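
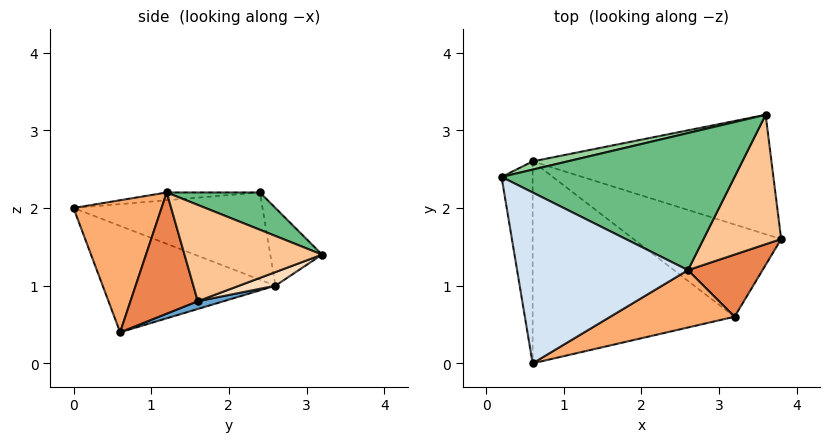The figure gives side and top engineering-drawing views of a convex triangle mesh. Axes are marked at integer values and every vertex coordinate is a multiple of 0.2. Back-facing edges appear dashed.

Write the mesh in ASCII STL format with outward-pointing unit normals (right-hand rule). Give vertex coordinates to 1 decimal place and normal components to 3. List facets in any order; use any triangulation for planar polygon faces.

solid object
 facet normal 0.049 0.345 -0.937
  outer loop
   vertex 0.6 2.6 1.0
   vertex 3.8 1.6 0.8
   vertex 3.2 0.6 0.4
  endloop
 endfacet
 facet normal -0.934 -0.128 -0.333
  outer loop
   vertex 0.6 2.6 1.0
   vertex 0.6 0.0 2.0
   vertex 0.2 2.4 2.2
  endloop
 endfacet
 facet normal -0.441 -0.322 -0.838
  outer loop
   vertex 0.6 2.6 1.0
   vertex 3.2 0.6 0.4
   vertex 0.6 0.0 2.0
  endloop
 endfacet
 facet normal -0.045 -0.090 0.995
  outer loop
   vertex 2.6 1.2 2.2
   vertex 0.2 2.4 2.2
   vertex 0.6 0.0 2.0
  endloop
 endfacet
 facet normal 0.691 -0.585 0.425
  outer loop
   vertex 2.6 1.2 2.2
   vertex 3.2 0.6 0.4
   vertex 3.8 1.6 0.8
  endloop
 endfacet
 facet normal 0.438 -0.799 0.412
  outer loop
   vertex 2.6 1.2 2.2
   vertex 0.6 0.0 2.0
   vertex 3.2 0.6 0.4
  endloop
 endfacet
 facet normal 0.771 -0.137 0.622
  outer loop
   vertex 3.6 3.2 1.4
   vertex 2.6 1.2 2.2
   vertex 3.8 1.6 0.8
  endloop
 endfacet
 facet normal 0.053 0.356 -0.933
  outer loop
   vertex 3.6 3.2 1.4
   vertex 3.8 1.6 0.8
   vertex 0.6 2.6 1.0
  endloop
 endfacet
 facet normal 0.151 0.301 0.942
  outer loop
   vertex 3.6 3.2 1.4
   vertex 0.2 2.4 2.2
   vertex 2.6 1.2 2.2
  endloop
 endfacet
 facet normal -0.207 0.974 0.093
  outer loop
   vertex 3.6 3.2 1.4
   vertex 0.6 2.6 1.0
   vertex 0.2 2.4 2.2
  endloop
 endfacet
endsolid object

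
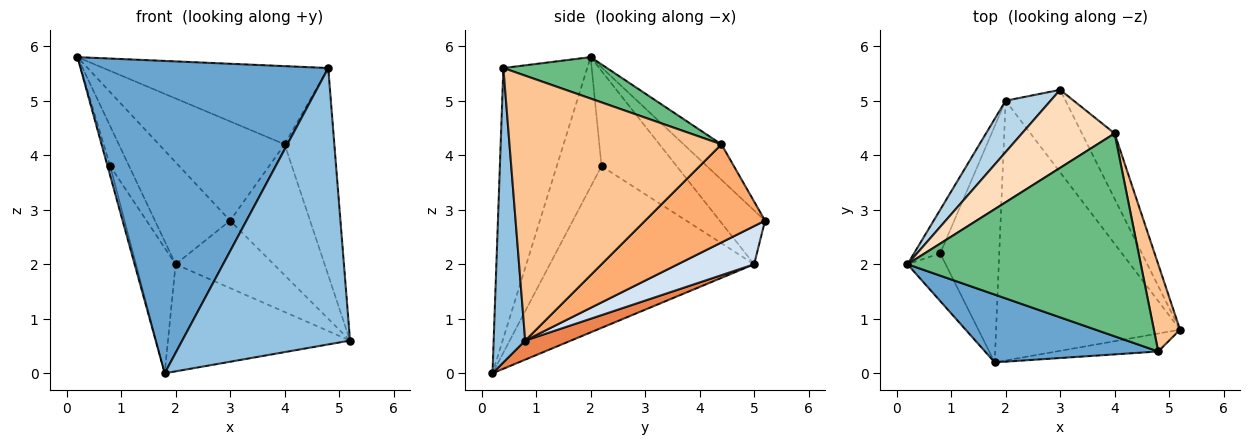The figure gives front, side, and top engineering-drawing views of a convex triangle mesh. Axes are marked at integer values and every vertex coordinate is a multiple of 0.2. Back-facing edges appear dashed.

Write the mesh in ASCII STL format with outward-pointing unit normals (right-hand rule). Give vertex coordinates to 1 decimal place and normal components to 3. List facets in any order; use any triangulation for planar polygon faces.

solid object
 facet normal -0.314 -0.928 0.201
  outer loop
   vertex 4.8 0.4 5.6
   vertex 0.2 2.0 5.8
   vertex 1.8 0.2 0.0
  endloop
 endfacet
 facet normal 0.184 -0.981 -0.064
  outer loop
   vertex 4.8 0.4 5.6
   vertex 1.8 0.2 0.0
   vertex 5.2 0.8 0.6
  endloop
 endfacet
 facet normal -0.474 0.786 0.396
  outer loop
   vertex 2.0 5.0 2.0
   vertex 0.2 2.0 5.8
   vertex 3.0 5.2 2.8
  endloop
 endfacet
 facet normal 0.442 0.568 -0.694
  outer loop
   vertex 2.0 5.0 2.0
   vertex 3.0 5.2 2.8
   vertex 5.2 0.8 0.6
  endloop
 endfacet
 facet normal 0.095 0.379 -0.920
  outer loop
   vertex 2.0 5.0 2.0
   vertex 5.2 0.8 0.6
   vertex 1.8 0.2 0.0
  endloop
 endfacet
 facet normal 0.802 0.535 -0.267
  outer loop
   vertex 4.0 4.4 4.2
   vertex 5.2 0.8 0.6
   vertex 3.0 5.2 2.8
  endloop
 endfacet
 facet normal 0.969 0.227 0.096
  outer loop
   vertex 4.0 4.4 4.2
   vertex 4.8 0.4 5.6
   vertex 5.2 0.8 0.6
  endloop
 endfacet
 facet normal -0.230 0.765 0.601
  outer loop
   vertex 4.0 4.4 4.2
   vertex 3.0 5.2 2.8
   vertex 0.2 2.0 5.8
  endloop
 endfacet
 facet normal 0.163 0.355 0.921
  outer loop
   vertex 4.0 4.4 4.2
   vertex 0.2 2.0 5.8
   vertex 4.8 0.4 5.6
  endloop
 endfacet
 facet normal -0.958 0.056 -0.282
  outer loop
   vertex 0.8 2.2 3.8
   vertex 1.8 0.2 0.0
   vertex 0.2 2.0 5.8
  endloop
 endfacet
 facet normal -0.937 0.236 -0.257
  outer loop
   vertex 0.8 2.2 3.8
   vertex 0.2 2.0 5.8
   vertex 2.0 5.0 2.0
  endloop
 endfacet
 facet normal -0.924 0.179 -0.337
  outer loop
   vertex 0.8 2.2 3.8
   vertex 2.0 5.0 2.0
   vertex 1.8 0.2 0.0
  endloop
 endfacet
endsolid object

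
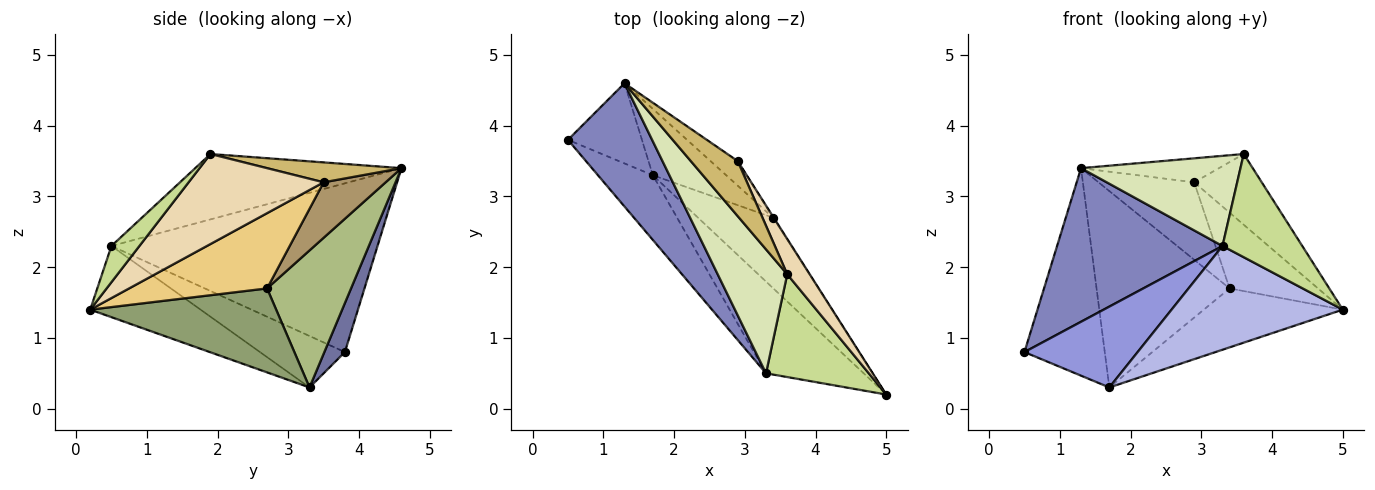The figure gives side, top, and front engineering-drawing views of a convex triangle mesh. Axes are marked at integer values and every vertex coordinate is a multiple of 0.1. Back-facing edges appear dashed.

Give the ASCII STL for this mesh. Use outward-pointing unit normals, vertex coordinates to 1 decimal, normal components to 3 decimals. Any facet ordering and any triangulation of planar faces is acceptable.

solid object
 facet normal 0.232 0.907 -0.351
  outer loop
   vertex 1.7 3.3 0.3
   vertex 0.5 3.8 0.8
   vertex 1.3 4.6 3.4
  endloop
 endfacet
 facet normal -0.782 -0.486 0.390
  outer loop
   vertex 3.3 0.5 2.3
   vertex 1.3 4.6 3.4
   vertex 0.5 3.8 0.8
  endloop
 endfacet
 facet normal -0.505 -0.674 -0.539
  outer loop
   vertex 3.3 0.5 2.3
   vertex 0.5 3.8 0.8
   vertex 1.7 3.3 0.3
  endloop
 endfacet
 facet normal -0.435 -0.675 -0.597
  outer loop
   vertex 3.3 0.5 2.3
   vertex 1.7 3.3 0.3
   vertex 5.0 0.2 1.4
  endloop
 endfacet
 facet normal 0.651 0.487 -0.582
  outer loop
   vertex 3.4 2.7 1.7
   vertex 5.0 0.2 1.4
   vertex 1.7 3.3 0.3
  endloop
 endfacet
 facet normal 0.513 0.813 -0.275
  outer loop
   vertex 3.4 2.7 1.7
   vertex 1.7 3.3 0.3
   vertex 1.3 4.6 3.4
  endloop
 endfacet
 facet normal 0.241 -0.688 0.685
  outer loop
   vertex 3.6 1.9 3.6
   vertex 3.3 0.5 2.3
   vertex 5.0 0.2 1.4
  endloop
 endfacet
 facet normal -0.605 -0.468 0.644
  outer loop
   vertex 3.6 1.9 3.6
   vertex 1.3 4.6 3.4
   vertex 3.3 0.5 2.3
  endloop
 endfacet
 facet normal 0.525 0.811 -0.257
  outer loop
   vertex 2.9 3.5 3.2
   vertex 3.4 2.7 1.7
   vertex 1.3 4.6 3.4
  endloop
 endfacet
 facet normal 0.363 0.372 0.854
  outer loop
   vertex 2.9 3.5 3.2
   vertex 1.3 4.6 3.4
   vertex 3.6 1.9 3.6
  endloop
 endfacet
 facet normal 0.842 0.540 -0.007
  outer loop
   vertex 2.9 3.5 3.2
   vertex 5.0 0.2 1.4
   vertex 3.4 2.7 1.7
  endloop
 endfacet
 facet normal 0.873 0.436 0.218
  outer loop
   vertex 2.9 3.5 3.2
   vertex 3.6 1.9 3.6
   vertex 5.0 0.2 1.4
  endloop
 endfacet
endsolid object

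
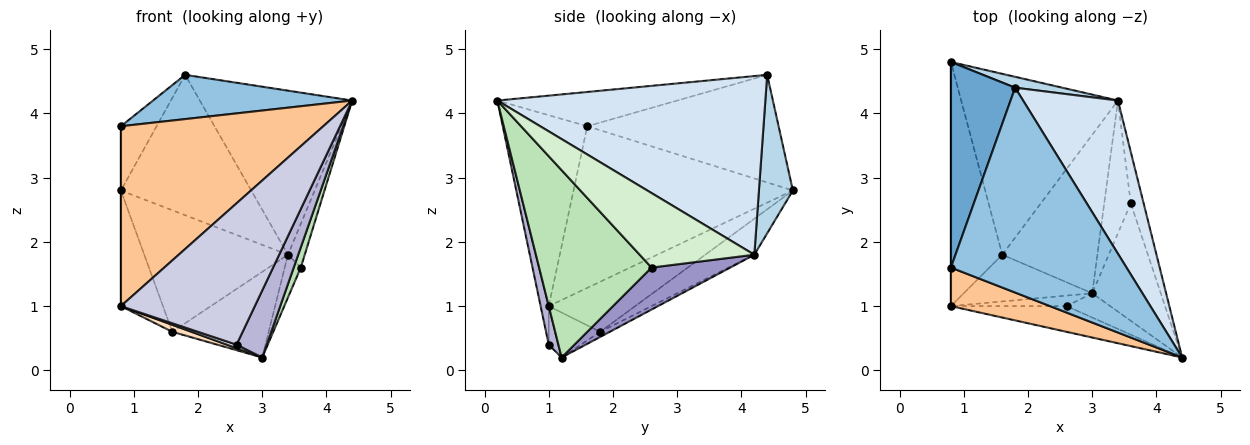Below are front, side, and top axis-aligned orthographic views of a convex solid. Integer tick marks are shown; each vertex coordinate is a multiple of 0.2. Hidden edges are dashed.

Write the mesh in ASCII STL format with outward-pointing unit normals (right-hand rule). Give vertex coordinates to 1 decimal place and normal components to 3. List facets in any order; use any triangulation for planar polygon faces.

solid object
 facet normal -0.848 0.158 0.506
  outer loop
   vertex 0.8 1.6 3.8
   vertex 1.8 4.4 4.6
   vertex 0.8 4.8 2.8
  endloop
 endfacet
 facet normal -0.187 -0.207 0.960
  outer loop
   vertex 0.8 1.6 3.8
   vertex 4.4 0.2 4.2
   vertex 1.8 4.4 4.6
  endloop
 endfacet
 facet normal 0.251 0.965 0.075
  outer loop
   vertex 3.4 4.2 1.8
   vertex 0.8 4.8 2.8
   vertex 1.8 4.4 4.6
  endloop
 endfacet
 facet normal 0.789 0.449 0.419
  outer loop
   vertex 3.4 4.2 1.8
   vertex 1.8 4.4 4.6
   vertex 4.4 0.2 4.2
  endloop
 endfacet
 facet normal -0.187 0.548 -0.815
  outer loop
   vertex 1.6 1.8 0.6
   vertex 0.8 4.8 2.8
   vertex 3.4 4.2 1.8
  endloop
 endfacet
 facet normal -0.047 0.475 -0.879
  outer loop
   vertex 1.6 1.8 0.6
   vertex 3.4 4.2 1.8
   vertex 3.0 1.2 0.2
  endloop
 endfacet
 facet normal -0.374 -0.907 0.194
  outer loop
   vertex 0.8 1.0 1.0
   vertex 4.4 0.2 4.2
   vertex 0.8 1.6 3.8
  endloop
 endfacet
 facet normal -0.327 -0.140 -0.935
  outer loop
   vertex 0.8 1.0 1.0
   vertex 1.6 1.8 0.6
   vertex 3.0 1.2 0.2
  endloop
 endfacet
 facet normal -1.000 0.000 0.000
  outer loop
   vertex 0.8 1.0 1.0
   vertex 0.8 1.6 3.8
   vertex 0.8 4.8 2.8
  endloop
 endfacet
 facet normal -0.661 0.321 -0.678
  outer loop
   vertex 0.8 1.0 1.0
   vertex 0.8 4.8 2.8
   vertex 1.6 1.8 0.6
  endloop
 endfacet
 facet normal 0.938 -0.059 -0.343
  outer loop
   vertex 3.6 2.6 1.6
   vertex 4.4 0.2 4.2
   vertex 3.0 1.2 0.2
  endloop
 endfacet
 facet normal 0.975 0.143 -0.168
  outer loop
   vertex 3.6 2.6 1.6
   vertex 3.4 4.2 1.8
   vertex 4.4 0.2 4.2
  endloop
 endfacet
 facet normal 0.833 0.170 -0.527
  outer loop
   vertex 3.6 2.6 1.6
   vertex 3.0 1.2 0.2
   vertex 3.4 4.2 1.8
  endloop
 endfacet
 facet normal 0.287 -0.901 -0.326
  outer loop
   vertex 2.6 1.0 0.4
   vertex 3.0 1.2 0.2
   vertex 4.4 0.2 4.2
  endloop
 endfacet
 facet normal -0.060 -0.982 -0.179
  outer loop
   vertex 2.6 1.0 0.4
   vertex 4.4 0.2 4.2
   vertex 0.8 1.0 1.0
  endloop
 endfacet
 facet normal -0.302 -0.302 -0.905
  outer loop
   vertex 2.6 1.0 0.4
   vertex 0.8 1.0 1.0
   vertex 3.0 1.2 0.2
  endloop
 endfacet
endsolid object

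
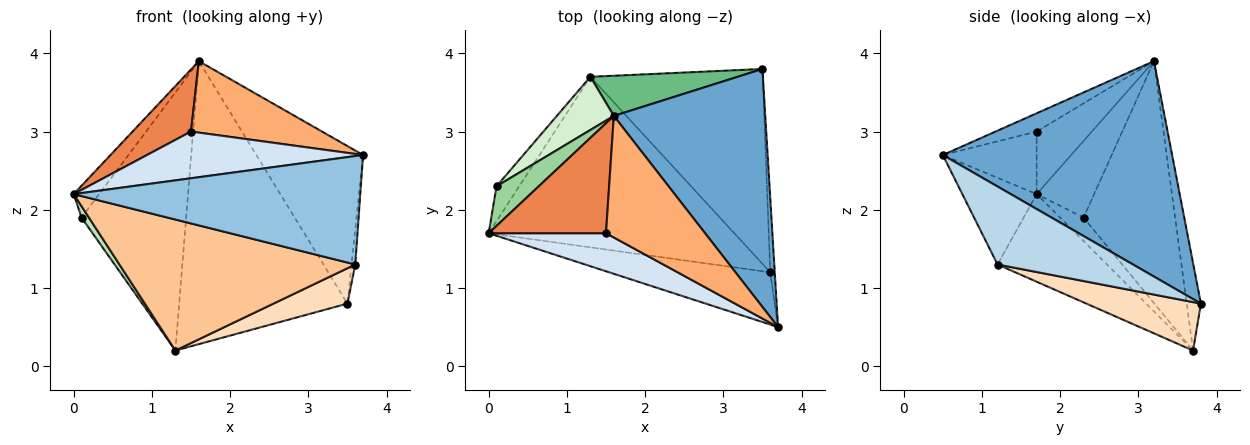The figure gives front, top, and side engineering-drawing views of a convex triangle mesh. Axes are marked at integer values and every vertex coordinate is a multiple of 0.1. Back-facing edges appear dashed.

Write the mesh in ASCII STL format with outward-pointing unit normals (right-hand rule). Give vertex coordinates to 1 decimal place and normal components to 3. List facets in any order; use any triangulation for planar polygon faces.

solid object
 facet normal 0.765 0.356 0.537
  outer loop
   vertex 1.6 3.2 3.9
   vertex 3.7 0.5 2.7
   vertex 3.5 3.8 0.8
  endloop
 endfacet
 facet normal -0.227 -0.877 -0.422
  outer loop
   vertex 3.6 1.2 1.3
   vertex 3.7 0.5 2.7
   vertex 0.0 1.7 2.2
  endloop
 endfacet
 facet normal 0.998 0.027 -0.058
  outer loop
   vertex 3.6 1.2 1.3
   vertex 3.5 3.8 0.8
   vertex 3.7 0.5 2.7
  endloop
 endfacet
 facet normal -0.319 -0.735 0.598
  outer loop
   vertex 1.5 1.7 3.0
   vertex 0.0 1.7 2.2
   vertex 3.7 0.5 2.7
  endloop
 endfacet
 facet normal -0.421 -0.446 0.790
  outer loop
   vertex 1.5 1.7 3.0
   vertex 1.6 3.2 3.9
   vertex 0.0 1.7 2.2
  endloop
 endfacet
 facet normal -0.157 -0.500 0.851
  outer loop
   vertex 1.5 1.7 3.0
   vertex 3.7 0.5 2.7
   vertex 1.6 3.2 3.9
  endloop
 endfacet
 facet normal -0.272 -0.586 -0.763
  outer loop
   vertex 1.3 3.7 0.2
   vertex 3.6 1.2 1.3
   vertex 0.0 1.7 2.2
  endloop
 endfacet
 facet normal 0.266 -0.172 -0.948
  outer loop
   vertex 1.3 3.7 0.2
   vertex 3.5 3.8 0.8
   vertex 3.6 1.2 1.3
  endloop
 endfacet
 facet normal -0.083 0.987 0.140
  outer loop
   vertex 1.3 3.7 0.2
   vertex 1.6 3.2 3.9
   vertex 3.5 3.8 0.8
  endloop
 endfacet
 facet normal -0.817 0.361 0.450
  outer loop
   vertex 0.1 2.3 1.9
   vertex 0.0 1.7 2.2
   vertex 1.6 3.2 3.9
  endloop
 endfacet
 facet normal -0.701 -0.222 -0.678
  outer loop
   vertex 0.1 2.3 1.9
   vertex 1.3 3.7 0.2
   vertex 0.0 1.7 2.2
  endloop
 endfacet
 facet normal -0.651 0.744 0.153
  outer loop
   vertex 0.1 2.3 1.9
   vertex 1.6 3.2 3.9
   vertex 1.3 3.7 0.2
  endloop
 endfacet
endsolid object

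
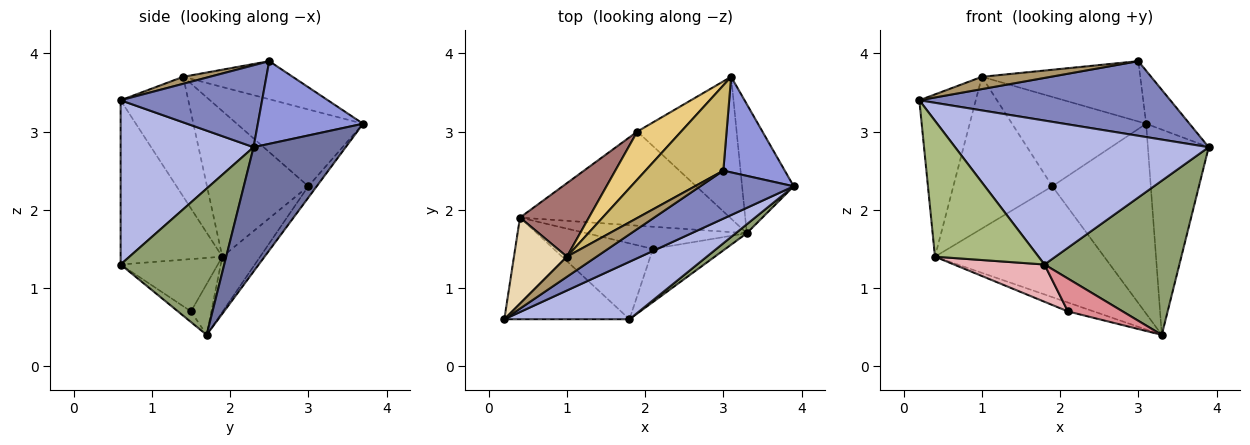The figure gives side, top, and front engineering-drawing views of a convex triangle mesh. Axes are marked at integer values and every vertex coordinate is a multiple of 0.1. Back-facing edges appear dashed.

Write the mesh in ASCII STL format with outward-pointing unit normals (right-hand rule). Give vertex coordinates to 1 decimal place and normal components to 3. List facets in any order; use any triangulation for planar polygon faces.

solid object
 facet normal 0.789 0.521 -0.327
  outer loop
   vertex 3.3 1.7 0.4
   vertex 3.1 3.7 3.1
   vertex 3.9 2.3 2.8
  endloop
 endfacet
 facet normal 0.428 -0.760 0.489
  outer loop
   vertex 3.0 2.5 3.9
   vertex 0.2 0.6 3.4
   vertex 3.9 2.3 2.8
  endloop
 endfacet
 facet normal 0.762 0.314 0.566
  outer loop
   vertex 3.0 2.5 3.9
   vertex 3.9 2.3 2.8
   vertex 3.1 3.7 3.1
  endloop
 endfacet
 facet normal 0.438 -0.835 0.333
  outer loop
   vertex 1.8 0.6 1.3
   vertex 3.9 2.3 2.8
   vertex 0.2 0.6 3.4
  endloop
 endfacet
 facet normal 0.609 -0.792 0.046
  outer loop
   vertex 1.8 0.6 1.3
   vertex 3.3 1.7 0.4
   vertex 3.9 2.3 2.8
  endloop
 endfacet
 facet normal -0.618 -0.629 -0.471
  outer loop
   vertex 1.8 0.6 1.3
   vertex 0.2 0.6 3.4
   vertex 0.4 1.9 1.4
  endloop
 endfacet
 facet normal -0.068 0.799 -0.597
  outer loop
   vertex 1.9 3.0 2.3
   vertex 3.1 3.7 3.1
   vertex 3.3 1.7 0.4
  endloop
 endfacet
 facet normal -0.168 0.751 -0.638
  outer loop
   vertex 1.9 3.0 2.3
   vertex 3.3 1.7 0.4
   vertex 0.4 1.9 1.4
  endloop
 endfacet
 facet normal 0.198 -0.511 0.836
  outer loop
   vertex 1.0 1.4 3.7
   vertex 0.2 0.6 3.4
   vertex 3.0 2.5 3.9
  endloop
 endfacet
 facet normal -0.371 0.536 0.758
  outer loop
   vertex 1.0 1.4 3.7
   vertex 3.0 2.5 3.9
   vertex 3.1 3.7 3.1
  endloop
 endfacet
 facet normal -0.638 0.678 0.364
  outer loop
   vertex 1.0 1.4 3.7
   vertex 3.1 3.7 3.1
   vertex 1.9 3.0 2.3
  endloop
 endfacet
 facet normal -0.727 0.607 0.322
  outer loop
   vertex 1.0 1.4 3.7
   vertex 0.4 1.9 1.4
   vertex 0.2 0.6 3.4
  endloop
 endfacet
 facet normal -0.678 0.662 0.321
  outer loop
   vertex 1.0 1.4 3.7
   vertex 1.9 3.0 2.3
   vertex 0.4 1.9 1.4
  endloop
 endfacet
 facet normal -0.282 0.358 -0.890
  outer loop
   vertex 2.1 1.5 0.7
   vertex 0.4 1.9 1.4
   vertex 3.3 1.7 0.4
  endloop
 endfacet
 facet normal -0.124 -0.521 -0.844
  outer loop
   vertex 2.1 1.5 0.7
   vertex 3.3 1.7 0.4
   vertex 1.8 0.6 1.3
  endloop
 endfacet
 facet normal -0.428 -0.398 -0.811
  outer loop
   vertex 2.1 1.5 0.7
   vertex 1.8 0.6 1.3
   vertex 0.4 1.9 1.4
  endloop
 endfacet
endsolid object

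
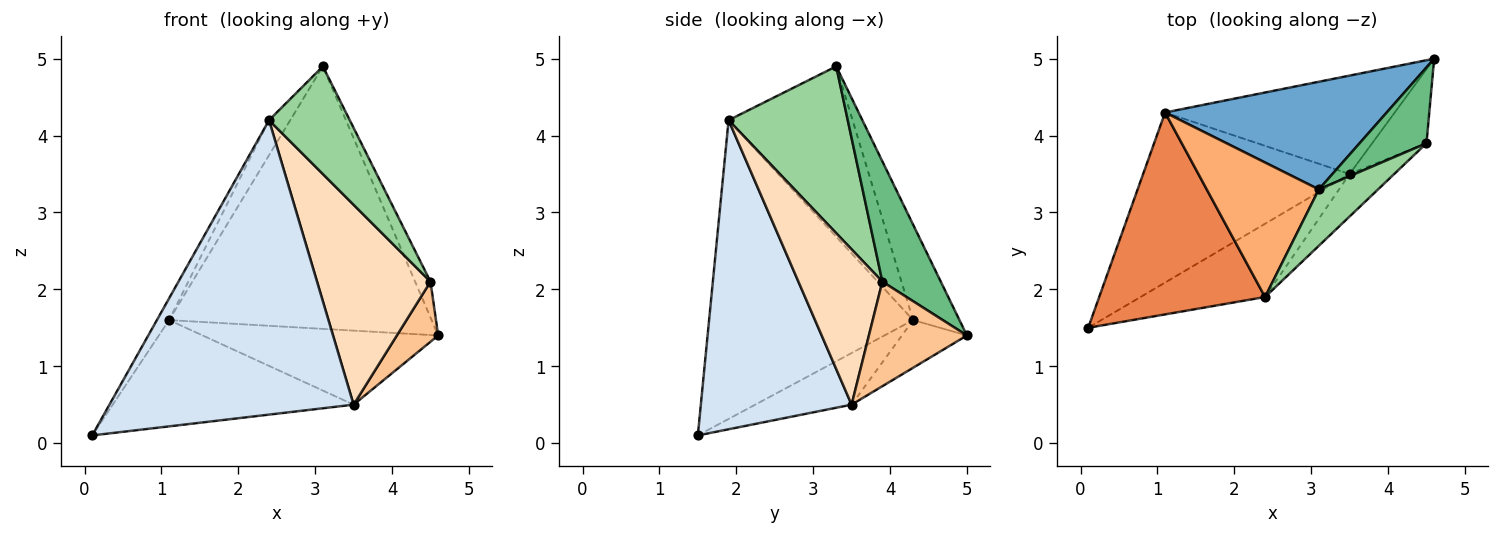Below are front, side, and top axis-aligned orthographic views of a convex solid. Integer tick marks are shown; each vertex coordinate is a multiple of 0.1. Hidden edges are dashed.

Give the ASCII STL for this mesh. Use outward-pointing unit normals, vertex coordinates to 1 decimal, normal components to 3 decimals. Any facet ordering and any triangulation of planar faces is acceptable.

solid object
 facet normal -0.161 0.913 0.374
  outer loop
   vertex 1.1 4.3 1.6
   vertex 3.1 3.3 4.9
   vertex 4.6 5.0 1.4
  endloop
 endfacet
 facet normal -0.207 0.518 -0.830
  outer loop
   vertex 1.1 4.3 1.6
   vertex 3.5 3.5 0.5
   vertex 0.1 1.5 0.1
  endloop
 endfacet
 facet normal -0.164 0.593 -0.788
  outer loop
   vertex 1.1 4.3 1.6
   vertex 4.6 5.0 1.4
   vertex 3.5 3.5 0.5
  endloop
 endfacet
 facet normal 0.514 -0.832 -0.207
  outer loop
   vertex 2.4 1.9 4.2
   vertex 0.1 1.5 0.1
   vertex 3.5 3.5 0.5
  endloop
 endfacet
 facet normal -0.873 0.052 0.485
  outer loop
   vertex 2.4 1.9 4.2
   vertex 1.1 4.3 1.6
   vertex 0.1 1.5 0.1
  endloop
 endfacet
 facet normal -0.827 0.141 0.544
  outer loop
   vertex 2.4 1.9 4.2
   vertex 3.1 3.3 4.9
   vertex 1.1 4.3 1.6
  endloop
 endfacet
 facet normal 0.831 -0.350 -0.432
  outer loop
   vertex 4.5 3.9 2.1
   vertex 3.5 3.5 0.5
   vertex 4.6 5.0 1.4
  endloop
 endfacet
 facet normal 0.586 -0.792 -0.168
  outer loop
   vertex 4.5 3.9 2.1
   vertex 2.4 1.9 4.2
   vertex 3.5 3.5 0.5
  endloop
 endfacet
 facet normal 0.852 0.224 0.474
  outer loop
   vertex 4.5 3.9 2.1
   vertex 4.6 5.0 1.4
   vertex 3.1 3.3 4.9
  endloop
 endfacet
 facet normal 0.794 -0.538 0.282
  outer loop
   vertex 4.5 3.9 2.1
   vertex 3.1 3.3 4.9
   vertex 2.4 1.9 4.2
  endloop
 endfacet
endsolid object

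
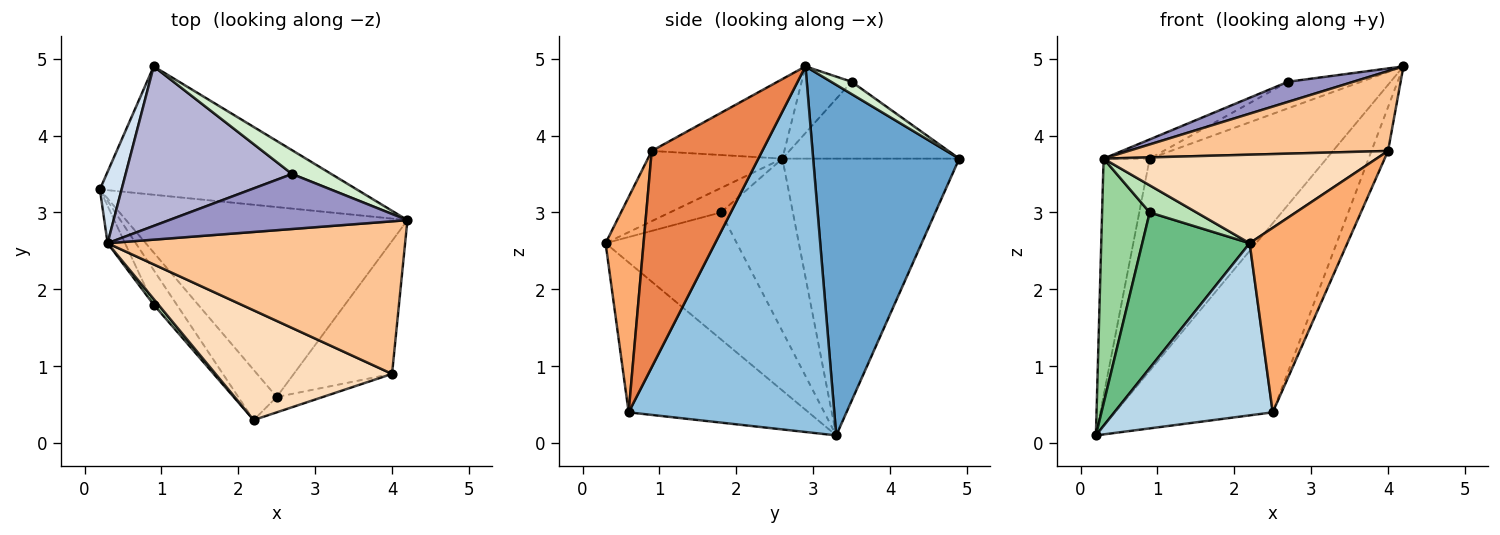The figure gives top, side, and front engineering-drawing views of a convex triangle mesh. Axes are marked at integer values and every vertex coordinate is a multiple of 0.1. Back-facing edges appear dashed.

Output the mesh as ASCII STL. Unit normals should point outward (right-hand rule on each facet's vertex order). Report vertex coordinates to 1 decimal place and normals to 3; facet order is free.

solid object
 facet normal 0.577 0.699 -0.423
  outer loop
   vertex 0.9 4.9 3.7
   vertex 4.2 2.9 4.9
   vertex 0.2 3.3 0.1
  endloop
 endfacet
 facet normal 0.677 0.519 -0.521
  outer loop
   vertex 2.5 0.6 0.4
   vertex 0.2 3.3 0.1
   vertex 4.2 2.9 4.9
  endloop
 endfacet
 facet normal -0.737 -0.649 -0.189
  outer loop
   vertex 2.5 0.6 0.4
   vertex 2.2 0.3 2.6
   vertex 0.2 3.3 0.1
  endloop
 endfacet
 facet normal -0.965 0.252 0.076
  outer loop
   vertex 0.3 2.6 3.7
   vertex 0.9 4.9 3.7
   vertex 0.2 3.3 0.1
  endloop
 endfacet
 facet normal 0.902 0.135 -0.410
  outer loop
   vertex 4.0 0.9 3.8
   vertex 2.5 0.6 0.4
   vertex 4.2 2.9 4.9
  endloop
 endfacet
 facet normal 0.361 -0.929 -0.077
  outer loop
   vertex 4.0 0.9 3.8
   vertex 2.2 0.3 2.6
   vertex 2.5 0.6 0.4
  endloop
 endfacet
 facet normal -0.231 -0.451 0.862
  outer loop
   vertex 4.0 0.9 3.8
   vertex 4.2 2.9 4.9
   vertex 0.3 2.6 3.7
  endloop
 endfacet
 facet normal -0.296 -0.600 0.743
  outer loop
   vertex 4.0 0.9 3.8
   vertex 0.3 2.6 3.7
   vertex 2.2 0.3 2.6
  endloop
 endfacet
 facet normal -0.766 -0.627 -0.139
  outer loop
   vertex 0.9 1.8 3.0
   vertex 0.2 3.3 0.1
   vertex 2.2 0.3 2.6
  endloop
 endfacet
 facet normal -0.831 -0.550 -0.084
  outer loop
   vertex 0.9 1.8 3.0
   vertex 0.3 2.6 3.7
   vertex 0.2 3.3 0.1
  endloop
 endfacet
 facet normal -0.729 -0.670 0.140
  outer loop
   vertex 0.9 1.8 3.0
   vertex 2.2 0.3 2.6
   vertex 0.3 2.6 3.7
  endloop
 endfacet
 facet normal 0.205 0.729 0.653
  outer loop
   vertex 2.7 3.5 4.7
   vertex 4.2 2.9 4.9
   vertex 0.9 4.9 3.7
  endloop
 endfacet
 facet normal -0.254 -0.332 0.908
  outer loop
   vertex 2.7 3.5 4.7
   vertex 0.3 2.6 3.7
   vertex 4.2 2.9 4.9
  endloop
 endfacet
 facet normal -0.417 0.109 0.902
  outer loop
   vertex 2.7 3.5 4.7
   vertex 0.9 4.9 3.7
   vertex 0.3 2.6 3.7
  endloop
 endfacet
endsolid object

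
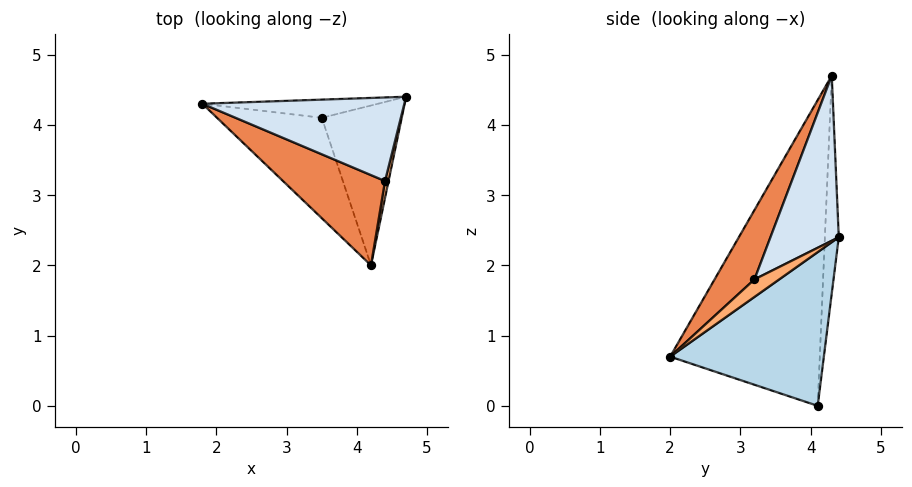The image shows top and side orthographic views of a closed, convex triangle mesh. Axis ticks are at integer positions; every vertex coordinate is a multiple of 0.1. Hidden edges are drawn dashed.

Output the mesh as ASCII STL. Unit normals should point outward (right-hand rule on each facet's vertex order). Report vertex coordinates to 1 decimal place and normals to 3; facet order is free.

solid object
 facet normal -0.095 0.993 -0.077
  outer loop
   vertex 3.5 4.1 0.0
   vertex 1.8 4.3 4.7
   vertex 4.7 4.4 2.4
  endloop
 endfacet
 facet normal -0.871 -0.390 -0.299
  outer loop
   vertex 3.5 4.1 0.0
   vertex 4.2 2.0 0.7
   vertex 1.8 4.3 4.7
  endloop
 endfacet
 facet normal 0.878 0.141 -0.457
  outer loop
   vertex 3.5 4.1 0.0
   vertex 4.7 4.4 2.4
   vertex 4.2 2.0 0.7
  endloop
 endfacet
 facet normal 0.556 -0.479 0.680
  outer loop
   vertex 4.4 3.2 1.8
   vertex 4.7 4.4 2.4
   vertex 1.8 4.3 4.7
  endloop
 endfacet
 facet normal 0.428 -0.648 0.630
  outer loop
   vertex 4.4 3.2 1.8
   vertex 1.8 4.3 4.7
   vertex 4.2 2.0 0.7
  endloop
 endfacet
 facet normal 0.927 -0.325 0.185
  outer loop
   vertex 4.4 3.2 1.8
   vertex 4.2 2.0 0.7
   vertex 4.7 4.4 2.4
  endloop
 endfacet
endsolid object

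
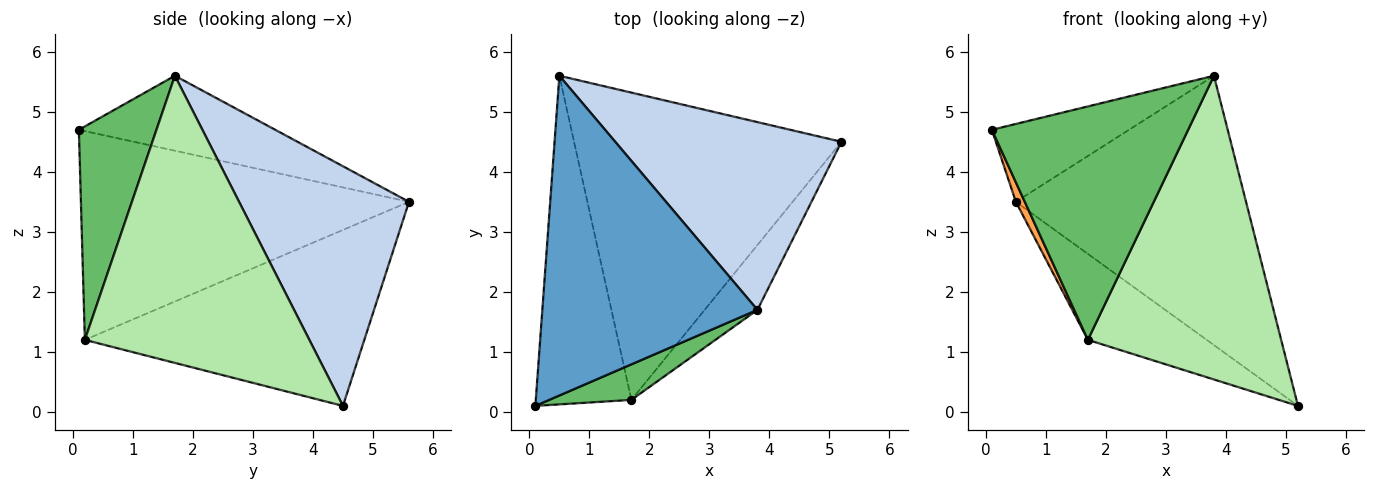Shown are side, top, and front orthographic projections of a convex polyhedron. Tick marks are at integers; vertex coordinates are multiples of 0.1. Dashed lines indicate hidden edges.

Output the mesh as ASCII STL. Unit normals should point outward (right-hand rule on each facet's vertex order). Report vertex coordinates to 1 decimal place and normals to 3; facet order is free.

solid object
 facet normal -0.321 0.224 0.920
  outer loop
   vertex 3.8 1.7 5.6
   vertex 0.5 5.6 3.5
   vertex 0.1 0.1 4.7
  endloop
 endfacet
 facet normal 0.518 0.702 0.489
  outer loop
   vertex 3.8 1.7 5.6
   vertex 5.2 4.5 0.1
   vertex 0.5 5.6 3.5
  endloop
 endfacet
 facet normal -0.909 -0.025 -0.416
  outer loop
   vertex 1.7 0.2 1.2
   vertex 0.1 0.1 4.7
   vertex 0.5 5.6 3.5
  endloop
 endfacet
 facet normal -0.535 0.228 -0.813
  outer loop
   vertex 1.7 0.2 1.2
   vertex 0.5 5.6 3.5
   vertex 5.2 4.5 0.1
  endloop
 endfacet
 facet normal 0.364 -0.921 0.140
  outer loop
   vertex 1.7 0.2 1.2
   vertex 3.8 1.7 5.6
   vertex 0.1 0.1 4.7
  endloop
 endfacet
 facet normal 0.751 -0.646 -0.138
  outer loop
   vertex 1.7 0.2 1.2
   vertex 5.2 4.5 0.1
   vertex 3.8 1.7 5.6
  endloop
 endfacet
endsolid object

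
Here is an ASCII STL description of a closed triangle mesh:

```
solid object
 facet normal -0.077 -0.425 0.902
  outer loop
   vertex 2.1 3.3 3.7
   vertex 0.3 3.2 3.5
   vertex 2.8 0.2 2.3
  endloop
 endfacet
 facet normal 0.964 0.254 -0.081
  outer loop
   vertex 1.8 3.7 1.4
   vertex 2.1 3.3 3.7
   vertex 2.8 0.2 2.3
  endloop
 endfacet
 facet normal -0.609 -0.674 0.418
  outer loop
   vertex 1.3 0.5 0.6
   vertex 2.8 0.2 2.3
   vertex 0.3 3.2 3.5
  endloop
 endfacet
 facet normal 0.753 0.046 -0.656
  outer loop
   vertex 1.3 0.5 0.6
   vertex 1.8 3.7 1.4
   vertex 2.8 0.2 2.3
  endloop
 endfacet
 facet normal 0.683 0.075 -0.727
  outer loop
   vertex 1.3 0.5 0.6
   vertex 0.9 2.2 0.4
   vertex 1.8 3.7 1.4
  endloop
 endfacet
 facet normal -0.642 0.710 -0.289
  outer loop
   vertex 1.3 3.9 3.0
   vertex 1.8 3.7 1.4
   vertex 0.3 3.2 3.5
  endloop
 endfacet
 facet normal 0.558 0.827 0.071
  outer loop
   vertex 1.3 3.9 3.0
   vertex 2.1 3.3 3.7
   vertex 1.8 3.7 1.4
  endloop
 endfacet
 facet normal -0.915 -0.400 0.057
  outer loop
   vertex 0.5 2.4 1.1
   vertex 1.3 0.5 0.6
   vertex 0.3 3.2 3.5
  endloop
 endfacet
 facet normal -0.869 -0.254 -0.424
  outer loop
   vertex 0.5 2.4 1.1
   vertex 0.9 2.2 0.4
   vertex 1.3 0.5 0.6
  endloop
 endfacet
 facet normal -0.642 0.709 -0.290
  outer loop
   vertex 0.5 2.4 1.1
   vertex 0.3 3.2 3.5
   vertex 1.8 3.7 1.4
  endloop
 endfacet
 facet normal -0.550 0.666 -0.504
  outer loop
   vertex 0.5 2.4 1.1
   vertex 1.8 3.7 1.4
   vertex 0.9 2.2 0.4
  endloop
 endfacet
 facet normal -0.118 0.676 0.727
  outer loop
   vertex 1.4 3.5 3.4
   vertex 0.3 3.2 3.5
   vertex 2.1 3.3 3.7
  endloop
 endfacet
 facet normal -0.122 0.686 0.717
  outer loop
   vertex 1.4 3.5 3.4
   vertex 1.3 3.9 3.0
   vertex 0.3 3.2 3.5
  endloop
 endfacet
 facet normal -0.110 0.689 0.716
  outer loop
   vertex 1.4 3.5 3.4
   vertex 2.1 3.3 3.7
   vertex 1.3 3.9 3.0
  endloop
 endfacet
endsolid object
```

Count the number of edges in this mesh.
21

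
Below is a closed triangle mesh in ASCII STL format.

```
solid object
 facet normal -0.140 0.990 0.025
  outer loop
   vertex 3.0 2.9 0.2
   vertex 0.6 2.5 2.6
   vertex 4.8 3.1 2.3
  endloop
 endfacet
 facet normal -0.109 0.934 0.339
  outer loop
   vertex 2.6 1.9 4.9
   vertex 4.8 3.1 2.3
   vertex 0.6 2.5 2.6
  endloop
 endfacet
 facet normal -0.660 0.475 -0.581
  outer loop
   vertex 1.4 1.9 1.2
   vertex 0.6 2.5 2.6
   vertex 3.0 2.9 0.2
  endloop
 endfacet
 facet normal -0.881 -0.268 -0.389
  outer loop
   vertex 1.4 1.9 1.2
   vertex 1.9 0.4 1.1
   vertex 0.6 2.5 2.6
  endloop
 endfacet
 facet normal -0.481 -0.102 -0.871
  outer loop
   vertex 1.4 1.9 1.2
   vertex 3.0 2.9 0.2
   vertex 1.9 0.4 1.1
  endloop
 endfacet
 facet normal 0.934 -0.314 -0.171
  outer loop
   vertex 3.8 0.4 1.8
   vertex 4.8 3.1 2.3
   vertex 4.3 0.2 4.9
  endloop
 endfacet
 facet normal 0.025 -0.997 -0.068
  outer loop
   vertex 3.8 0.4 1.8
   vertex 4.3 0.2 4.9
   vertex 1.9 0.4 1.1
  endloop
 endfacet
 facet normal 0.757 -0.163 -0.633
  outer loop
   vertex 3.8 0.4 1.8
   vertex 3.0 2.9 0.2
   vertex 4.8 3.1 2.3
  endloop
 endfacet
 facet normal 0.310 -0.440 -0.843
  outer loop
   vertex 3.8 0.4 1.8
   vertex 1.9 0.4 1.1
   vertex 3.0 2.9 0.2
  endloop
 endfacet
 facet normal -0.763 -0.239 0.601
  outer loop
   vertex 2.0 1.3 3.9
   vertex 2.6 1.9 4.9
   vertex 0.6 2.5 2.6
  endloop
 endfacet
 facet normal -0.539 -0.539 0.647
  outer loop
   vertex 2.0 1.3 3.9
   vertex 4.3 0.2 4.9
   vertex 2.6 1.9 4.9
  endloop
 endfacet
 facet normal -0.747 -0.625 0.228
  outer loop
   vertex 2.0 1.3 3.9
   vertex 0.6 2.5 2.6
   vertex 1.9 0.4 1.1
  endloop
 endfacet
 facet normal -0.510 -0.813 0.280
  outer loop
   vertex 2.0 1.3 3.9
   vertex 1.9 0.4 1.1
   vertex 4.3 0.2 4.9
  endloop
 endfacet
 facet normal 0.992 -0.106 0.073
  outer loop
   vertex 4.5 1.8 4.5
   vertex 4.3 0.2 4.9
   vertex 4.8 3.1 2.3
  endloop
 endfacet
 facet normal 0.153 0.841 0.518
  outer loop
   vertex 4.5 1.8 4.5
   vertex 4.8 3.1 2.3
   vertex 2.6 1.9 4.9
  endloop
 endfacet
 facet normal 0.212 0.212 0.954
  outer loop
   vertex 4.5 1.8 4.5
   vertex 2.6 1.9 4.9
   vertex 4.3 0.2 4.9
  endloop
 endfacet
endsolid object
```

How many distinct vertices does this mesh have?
10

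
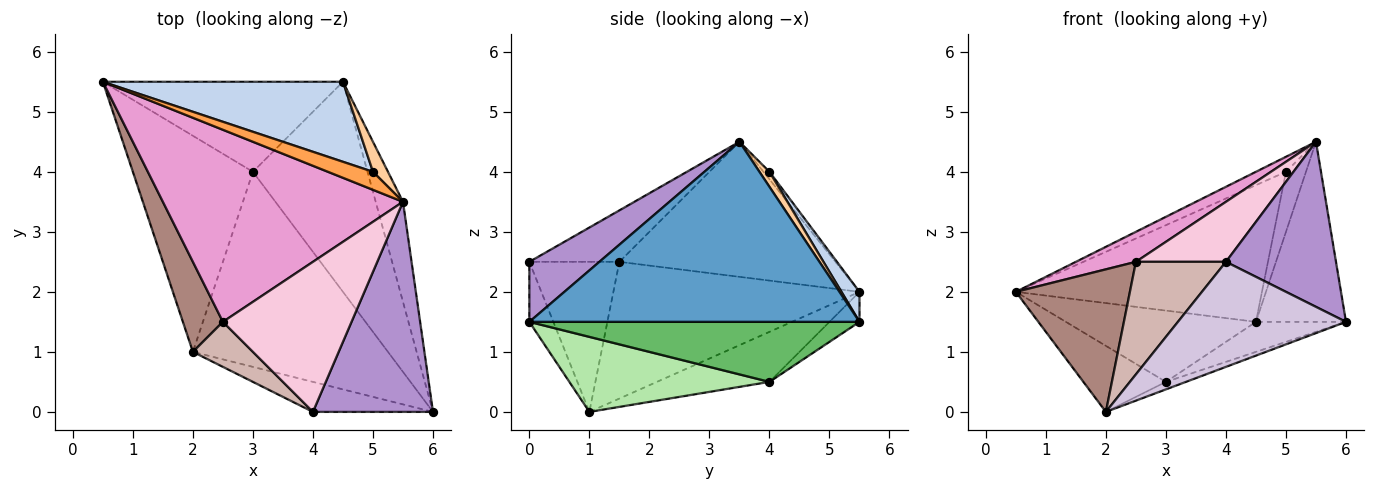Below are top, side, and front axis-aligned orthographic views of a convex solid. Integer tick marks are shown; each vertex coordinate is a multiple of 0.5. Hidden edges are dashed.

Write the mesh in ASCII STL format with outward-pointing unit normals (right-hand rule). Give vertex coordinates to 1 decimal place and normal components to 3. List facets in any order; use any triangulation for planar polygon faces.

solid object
 facet normal 0.955 0.260 -0.145
  outer loop
   vertex 5.5 3.5 4.5
   vertex 6.0 0.0 1.5
   vertex 4.5 5.5 1.5
  endloop
 endfacet
 facet normal 0.063 0.861 0.504
  outer loop
   vertex 5.0 4.0 4.0
   vertex 4.5 5.5 1.5
   vertex 0.5 5.5 2.0
  endloop
 endfacet
 facet normal -0.127 0.635 0.762
  outer loop
   vertex 5.0 4.0 4.0
   vertex 0.5 5.5 2.0
   vertex 5.5 3.5 4.5
  endloop
 endfacet
 facet normal 0.408 0.816 0.408
  outer loop
   vertex 5.0 4.0 4.0
   vertex 5.5 3.5 4.5
   vertex 4.5 5.5 1.5
  endloop
 endfacet
 facet normal 0.460 0.126 -0.879
  outer loop
   vertex 3.0 4.0 0.5
   vertex 4.5 5.5 1.5
   vertex 6.0 0.0 1.5
  endloop
 endfacet
 facet normal 0.359 0.036 -0.933
  outer loop
   vertex 3.0 4.0 0.5
   vertex 6.0 0.0 1.5
   vertex 2.0 1.0 0.0
  endloop
 endfacet
 facet normal -0.098 0.618 -0.780
  outer loop
   vertex 3.0 4.0 0.5
   vertex 0.5 5.5 2.0
   vertex 4.5 5.5 1.5
  endloop
 endfacet
 facet normal -0.370 0.271 -0.888
  outer loop
   vertex 3.0 4.0 0.5
   vertex 2.0 1.0 0.0
   vertex 0.5 5.5 2.0
  endloop
 endfacet
 facet normal 0.366 -0.575 0.732
  outer loop
   vertex 4.0 0.0 2.5
   vertex 6.0 0.0 1.5
   vertex 5.5 3.5 4.5
  endloop
 endfacet
 facet normal -0.136 -0.953 -0.272
  outer loop
   vertex 4.0 0.0 2.5
   vertex 2.0 1.0 0.0
   vertex 6.0 0.0 1.5
  endloop
 endfacet
 facet normal -0.877 -0.406 0.257
  outer loop
   vertex 2.5 1.5 2.5
   vertex 0.5 5.5 2.0
   vertex 2.0 1.0 0.0
  endloop
 endfacet
 facet normal -0.680 -0.680 0.272
  outer loop
   vertex 2.5 1.5 2.5
   vertex 2.0 1.0 0.0
   vertex 4.0 0.0 2.5
  endloop
 endfacet
 facet normal -0.486 -0.135 0.864
  outer loop
   vertex 2.5 1.5 2.5
   vertex 5.5 3.5 4.5
   vertex 0.5 5.5 2.0
  endloop
 endfacet
 facet normal -0.348 -0.348 0.870
  outer loop
   vertex 2.5 1.5 2.5
   vertex 4.0 0.0 2.5
   vertex 5.5 3.5 4.5
  endloop
 endfacet
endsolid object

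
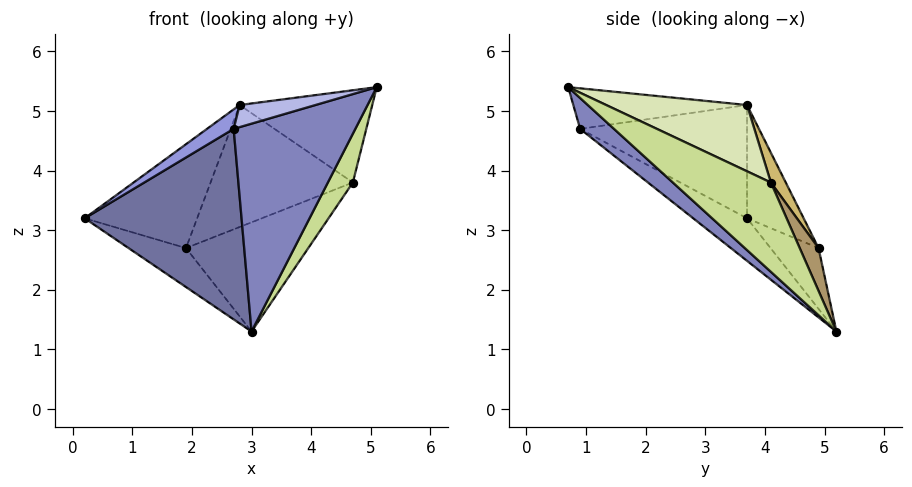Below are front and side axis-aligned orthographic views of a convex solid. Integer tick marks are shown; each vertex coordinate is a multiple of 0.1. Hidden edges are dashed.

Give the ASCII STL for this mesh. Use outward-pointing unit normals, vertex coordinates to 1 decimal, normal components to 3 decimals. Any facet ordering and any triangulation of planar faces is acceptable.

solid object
 facet normal -0.205 -0.598 -0.775
  outer loop
   vertex 2.7 0.9 4.7
   vertex 0.2 3.7 3.2
   vertex 3.0 5.2 1.3
  endloop
 endfacet
 facet normal 0.172 -0.618 -0.767
  outer loop
   vertex 2.7 0.9 4.7
   vertex 3.0 5.2 1.3
   vertex 5.1 0.7 5.4
  endloop
 endfacet
 facet normal -0.587 -0.094 0.804
  outer loop
   vertex 2.7 0.9 4.7
   vertex 2.8 3.7 5.1
   vertex 0.2 3.7 3.2
  endloop
 endfacet
 facet normal -0.287 -0.125 0.950
  outer loop
   vertex 2.7 0.9 4.7
   vertex 5.1 0.7 5.4
   vertex 2.8 3.7 5.1
  endloop
 endfacet
 facet normal -0.607 0.726 -0.322
  outer loop
   vertex 1.9 4.9 2.7
   vertex 3.0 5.2 1.3
   vertex 0.2 3.7 3.2
  endloop
 endfacet
 facet normal -0.383 0.761 0.524
  outer loop
   vertex 1.9 4.9 2.7
   vertex 0.2 3.7 3.2
   vertex 2.8 3.7 5.1
  endloop
 endfacet
 facet normal 0.769 -0.196 -0.609
  outer loop
   vertex 4.7 4.1 3.8
   vertex 5.1 0.7 5.4
   vertex 3.0 5.2 1.3
  endloop
 endfacet
 facet normal 0.449 0.423 0.787
  outer loop
   vertex 4.7 4.1 3.8
   vertex 2.8 3.7 5.1
   vertex 5.1 0.7 5.4
  endloop
 endfacet
 facet normal 0.144 0.938 0.315
  outer loop
   vertex 4.7 4.1 3.8
   vertex 3.0 5.2 1.3
   vertex 1.9 4.9 2.7
  endloop
 endfacet
 facet normal 0.095 0.904 0.417
  outer loop
   vertex 4.7 4.1 3.8
   vertex 1.9 4.9 2.7
   vertex 2.8 3.7 5.1
  endloop
 endfacet
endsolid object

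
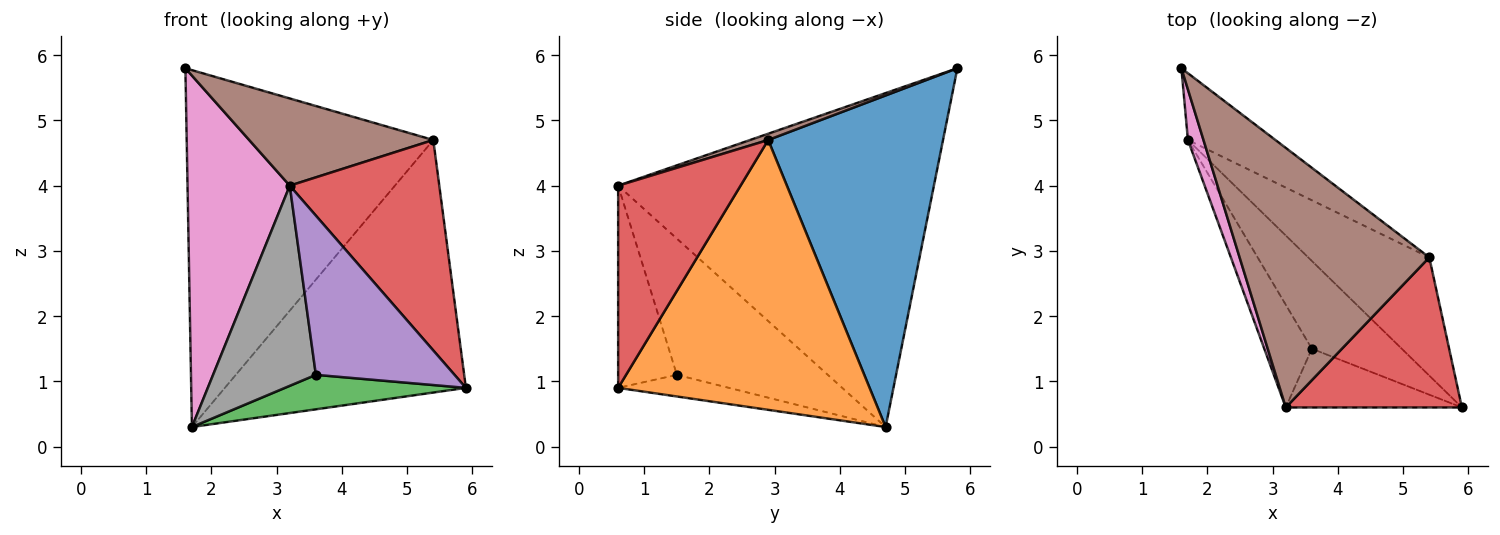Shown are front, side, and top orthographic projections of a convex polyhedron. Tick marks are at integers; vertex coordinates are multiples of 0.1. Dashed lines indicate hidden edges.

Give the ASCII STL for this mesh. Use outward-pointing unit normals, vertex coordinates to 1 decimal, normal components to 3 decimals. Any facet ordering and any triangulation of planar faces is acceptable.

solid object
 facet normal 0.572 0.806 -0.151
  outer loop
   vertex 5.4 2.9 4.7
   vertex 1.7 4.7 0.3
   vertex 1.6 5.8 5.8
  endloop
 endfacet
 facet normal 0.687 0.658 -0.308
  outer loop
   vertex 5.4 2.9 4.7
   vertex 5.9 0.6 0.9
   vertex 1.7 4.7 0.3
  endloop
 endfacet
 facet normal -0.219 -0.357 -0.908
  outer loop
   vertex 3.6 1.5 1.1
   vertex 1.7 4.7 0.3
   vertex 5.9 0.6 0.9
  endloop
 endfacet
 facet normal 0.555 -0.678 0.483
  outer loop
   vertex 3.2 0.6 4.0
   vertex 5.9 0.6 0.9
   vertex 5.4 2.9 4.7
  endloop
 endfacet
 facet normal -0.369 -0.872 -0.322
  outer loop
   vertex 3.2 0.6 4.0
   vertex 3.6 1.5 1.1
   vertex 5.9 0.6 0.9
  endloop
 endfacet
 facet normal 0.031 -0.318 0.947
  outer loop
   vertex 3.2 0.6 4.0
   vertex 5.4 2.9 4.7
   vertex 1.6 5.8 5.8
  endloop
 endfacet
 facet normal -0.950 -0.308 0.044
  outer loop
   vertex 3.2 0.6 4.0
   vertex 1.6 5.8 5.8
   vertex 1.7 4.7 0.3
  endloop
 endfacet
 facet normal -0.794 -0.541 -0.277
  outer loop
   vertex 3.2 0.6 4.0
   vertex 1.7 4.7 0.3
   vertex 3.6 1.5 1.1
  endloop
 endfacet
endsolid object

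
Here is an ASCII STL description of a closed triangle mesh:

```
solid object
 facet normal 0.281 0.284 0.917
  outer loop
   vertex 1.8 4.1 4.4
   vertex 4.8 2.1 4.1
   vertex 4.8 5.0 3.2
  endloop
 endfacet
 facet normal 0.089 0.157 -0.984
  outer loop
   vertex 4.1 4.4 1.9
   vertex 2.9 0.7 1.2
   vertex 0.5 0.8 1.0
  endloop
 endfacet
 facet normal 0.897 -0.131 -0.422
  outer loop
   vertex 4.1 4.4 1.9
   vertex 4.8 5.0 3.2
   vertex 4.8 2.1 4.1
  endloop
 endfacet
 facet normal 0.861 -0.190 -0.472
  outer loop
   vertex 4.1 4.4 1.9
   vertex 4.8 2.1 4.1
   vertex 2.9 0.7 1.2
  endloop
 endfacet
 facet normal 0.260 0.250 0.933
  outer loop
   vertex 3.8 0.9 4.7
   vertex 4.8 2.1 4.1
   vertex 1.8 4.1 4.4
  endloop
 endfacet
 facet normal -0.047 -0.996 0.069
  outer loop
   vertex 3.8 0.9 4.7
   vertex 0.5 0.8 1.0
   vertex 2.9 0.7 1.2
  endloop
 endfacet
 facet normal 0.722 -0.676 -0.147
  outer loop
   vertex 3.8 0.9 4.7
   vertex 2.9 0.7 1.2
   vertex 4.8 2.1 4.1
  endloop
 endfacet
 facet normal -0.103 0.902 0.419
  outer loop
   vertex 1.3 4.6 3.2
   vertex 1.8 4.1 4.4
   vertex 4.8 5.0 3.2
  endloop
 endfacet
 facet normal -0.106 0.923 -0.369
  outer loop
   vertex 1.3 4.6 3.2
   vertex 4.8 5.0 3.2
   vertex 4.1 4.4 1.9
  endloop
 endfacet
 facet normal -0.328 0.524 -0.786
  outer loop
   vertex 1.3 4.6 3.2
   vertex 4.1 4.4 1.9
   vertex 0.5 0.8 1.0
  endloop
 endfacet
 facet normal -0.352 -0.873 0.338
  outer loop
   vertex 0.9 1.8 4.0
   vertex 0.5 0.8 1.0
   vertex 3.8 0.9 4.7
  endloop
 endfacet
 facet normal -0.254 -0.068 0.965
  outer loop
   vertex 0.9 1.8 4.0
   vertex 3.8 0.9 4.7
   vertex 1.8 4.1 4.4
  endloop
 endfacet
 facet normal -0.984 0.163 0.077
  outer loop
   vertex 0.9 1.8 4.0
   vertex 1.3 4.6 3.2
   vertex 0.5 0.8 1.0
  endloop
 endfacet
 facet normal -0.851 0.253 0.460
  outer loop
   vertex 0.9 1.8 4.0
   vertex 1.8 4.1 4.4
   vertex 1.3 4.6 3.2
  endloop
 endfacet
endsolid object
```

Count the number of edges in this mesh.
21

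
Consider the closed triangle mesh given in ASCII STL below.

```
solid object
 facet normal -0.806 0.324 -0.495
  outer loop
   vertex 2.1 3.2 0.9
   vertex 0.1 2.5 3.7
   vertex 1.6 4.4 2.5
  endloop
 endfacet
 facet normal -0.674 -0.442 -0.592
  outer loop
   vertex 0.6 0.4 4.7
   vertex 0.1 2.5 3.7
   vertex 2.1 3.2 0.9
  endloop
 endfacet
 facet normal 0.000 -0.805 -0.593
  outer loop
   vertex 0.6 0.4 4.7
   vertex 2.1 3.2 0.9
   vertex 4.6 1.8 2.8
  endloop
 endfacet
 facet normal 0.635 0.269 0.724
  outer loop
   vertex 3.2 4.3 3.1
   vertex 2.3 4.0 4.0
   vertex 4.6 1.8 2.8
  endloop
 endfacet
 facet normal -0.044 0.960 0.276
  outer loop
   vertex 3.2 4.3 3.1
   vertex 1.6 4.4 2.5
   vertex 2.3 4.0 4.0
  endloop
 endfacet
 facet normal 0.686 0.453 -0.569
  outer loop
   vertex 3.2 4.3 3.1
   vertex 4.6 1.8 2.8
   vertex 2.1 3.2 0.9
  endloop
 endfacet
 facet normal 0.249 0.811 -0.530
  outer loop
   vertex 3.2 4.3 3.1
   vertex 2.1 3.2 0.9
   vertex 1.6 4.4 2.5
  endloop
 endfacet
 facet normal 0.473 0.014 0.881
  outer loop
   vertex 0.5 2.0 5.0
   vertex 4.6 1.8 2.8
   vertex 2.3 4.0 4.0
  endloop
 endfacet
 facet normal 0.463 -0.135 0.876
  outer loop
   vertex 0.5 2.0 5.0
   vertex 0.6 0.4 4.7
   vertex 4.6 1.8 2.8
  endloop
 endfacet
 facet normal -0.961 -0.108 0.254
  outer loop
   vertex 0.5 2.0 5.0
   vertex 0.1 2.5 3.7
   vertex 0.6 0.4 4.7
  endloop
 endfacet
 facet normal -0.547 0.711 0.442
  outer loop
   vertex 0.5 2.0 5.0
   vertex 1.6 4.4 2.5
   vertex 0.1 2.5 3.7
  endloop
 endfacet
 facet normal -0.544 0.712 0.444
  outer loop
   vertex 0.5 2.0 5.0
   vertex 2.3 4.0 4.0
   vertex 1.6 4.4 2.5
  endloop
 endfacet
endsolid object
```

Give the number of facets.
12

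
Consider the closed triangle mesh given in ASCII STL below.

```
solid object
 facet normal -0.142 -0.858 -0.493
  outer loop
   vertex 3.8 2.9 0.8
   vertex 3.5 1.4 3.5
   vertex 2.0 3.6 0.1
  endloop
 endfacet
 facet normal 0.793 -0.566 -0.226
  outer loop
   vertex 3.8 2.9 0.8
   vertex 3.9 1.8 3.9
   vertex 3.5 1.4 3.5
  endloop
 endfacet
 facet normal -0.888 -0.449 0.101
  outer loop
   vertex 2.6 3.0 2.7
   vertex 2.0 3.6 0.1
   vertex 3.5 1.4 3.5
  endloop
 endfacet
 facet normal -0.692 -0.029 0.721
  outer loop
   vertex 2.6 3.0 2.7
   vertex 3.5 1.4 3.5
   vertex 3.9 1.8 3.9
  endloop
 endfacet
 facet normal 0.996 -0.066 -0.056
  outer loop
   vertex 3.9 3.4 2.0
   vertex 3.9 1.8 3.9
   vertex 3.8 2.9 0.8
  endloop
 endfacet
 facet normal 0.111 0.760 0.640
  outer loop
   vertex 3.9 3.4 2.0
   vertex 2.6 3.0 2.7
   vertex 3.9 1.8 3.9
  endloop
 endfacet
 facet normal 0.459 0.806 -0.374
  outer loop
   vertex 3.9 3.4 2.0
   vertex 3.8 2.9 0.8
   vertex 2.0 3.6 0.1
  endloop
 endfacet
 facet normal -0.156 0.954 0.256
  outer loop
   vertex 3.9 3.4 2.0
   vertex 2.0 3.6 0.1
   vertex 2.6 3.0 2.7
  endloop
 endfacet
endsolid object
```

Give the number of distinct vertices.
6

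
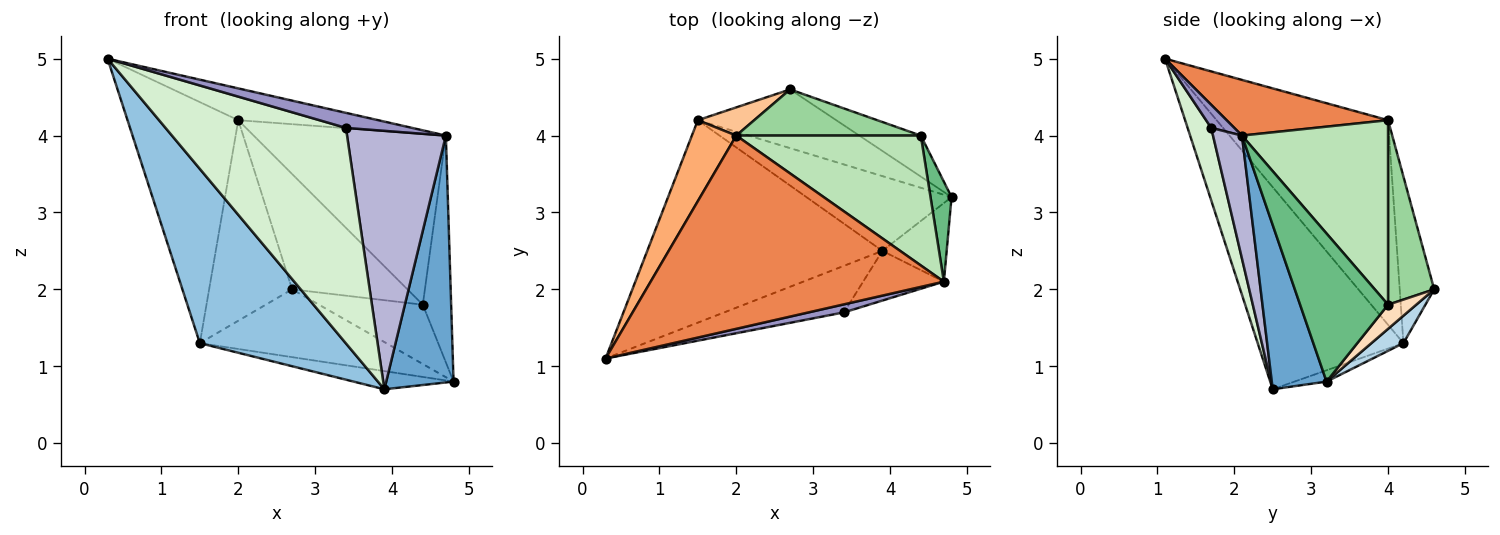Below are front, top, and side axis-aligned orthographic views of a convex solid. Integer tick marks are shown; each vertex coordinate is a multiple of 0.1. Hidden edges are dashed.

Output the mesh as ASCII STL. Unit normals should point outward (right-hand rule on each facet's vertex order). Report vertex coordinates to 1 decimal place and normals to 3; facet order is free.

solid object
 facet normal 0.612 -0.753 -0.240
  outer loop
   vertex 4.7 2.1 4.0
   vertex 3.9 2.5 0.7
   vertex 4.8 3.2 0.8
  endloop
 endfacet
 facet normal -0.546 -0.547 -0.635
  outer loop
   vertex 1.5 4.2 1.3
   vertex 3.9 2.5 0.7
   vertex 0.3 1.1 5.0
  endloop
 endfacet
 facet normal 0.129 0.750 -0.649
  outer loop
   vertex 1.5 4.2 1.3
   vertex 2.7 4.6 2.0
   vertex 4.8 3.2 0.8
  endloop
 endfacet
 facet normal -0.075 0.235 -0.969
  outer loop
   vertex 1.5 4.2 1.3
   vertex 4.8 3.2 0.8
   vertex 3.9 2.5 0.7
  endloop
 endfacet
 facet normal 0.184 0.160 0.970
  outer loop
   vertex 2.0 4.0 4.2
   vertex 0.3 1.1 5.0
   vertex 4.7 2.1 4.0
  endloop
 endfacet
 facet normal -0.826 0.534 0.179
  outer loop
   vertex 2.0 4.0 4.2
   vertex 1.5 4.2 1.3
   vertex 0.3 1.1 5.0
  endloop
 endfacet
 facet normal -0.380 0.916 0.129
  outer loop
   vertex 2.0 4.0 4.2
   vertex 2.7 4.6 2.0
   vertex 1.5 4.2 1.3
  endloop
 endfacet
 facet normal 0.218 0.803 -0.555
  outer loop
   vertex 4.4 4.0 1.8
   vertex 4.8 3.2 0.8
   vertex 2.7 4.6 2.0
  endloop
 endfacet
 facet normal 0.943 0.304 0.134
  outer loop
   vertex 4.4 4.0 1.8
   vertex 4.7 2.1 4.0
   vertex 4.8 3.2 0.8
  endloop
 endfacet
 facet normal 0.348 0.870 0.348
  outer loop
   vertex 4.4 4.0 1.8
   vertex 2.7 4.6 2.0
   vertex 2.0 4.0 4.2
  endloop
 endfacet
 facet normal 0.518 0.681 0.518
  outer loop
   vertex 4.4 4.0 1.8
   vertex 2.0 4.0 4.2
   vertex 4.7 2.1 4.0
  endloop
 endfacet
 facet normal 0.127 -0.970 -0.209
  outer loop
   vertex 3.4 1.7 4.1
   vertex 0.3 1.1 5.0
   vertex 3.9 2.5 0.7
  endloop
 endfacet
 facet normal 0.294 -0.843 0.451
  outer loop
   vertex 3.4 1.7 4.1
   vertex 4.7 2.1 4.0
   vertex 0.3 1.1 5.0
  endloop
 endfacet
 facet normal 0.276 -0.944 -0.181
  outer loop
   vertex 3.4 1.7 4.1
   vertex 3.9 2.5 0.7
   vertex 4.7 2.1 4.0
  endloop
 endfacet
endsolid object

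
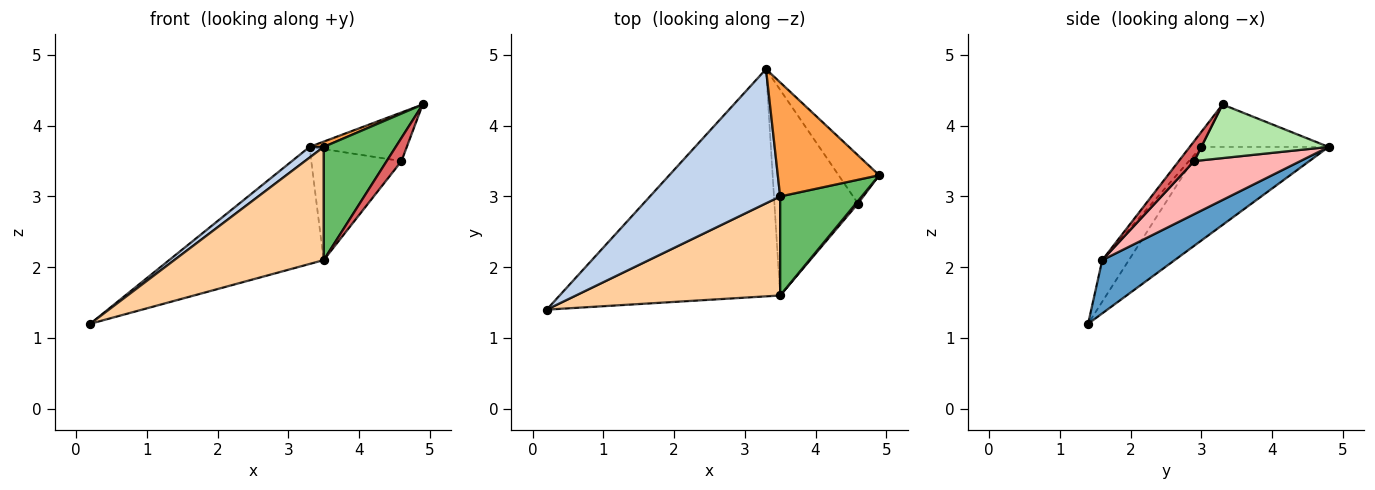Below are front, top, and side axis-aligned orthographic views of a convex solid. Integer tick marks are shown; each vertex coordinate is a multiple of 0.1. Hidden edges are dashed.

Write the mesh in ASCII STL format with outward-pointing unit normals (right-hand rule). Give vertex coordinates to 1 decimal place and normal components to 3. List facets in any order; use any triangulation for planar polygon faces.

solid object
 facet normal 0.210 0.448 -0.869
  outer loop
   vertex 3.5 1.6 2.1
   vertex 0.2 1.4 1.2
   vertex 3.3 4.8 3.7
  endloop
 endfacet
 facet normal -0.582 -0.065 0.810
  outer loop
   vertex 3.5 3.0 3.7
   vertex 3.3 4.8 3.7
   vertex 0.2 1.4 1.2
  endloop
 endfacet
 facet normal -0.386 -0.043 0.922
  outer loop
   vertex 3.5 3.0 3.7
   vertex 4.9 3.3 4.3
   vertex 3.3 4.8 3.7
  endloop
 endfacet
 facet normal -0.133 -0.746 0.653
  outer loop
   vertex 3.5 3.0 3.7
   vertex 0.2 1.4 1.2
   vertex 3.5 1.6 2.1
  endloop
 endfacet
 facet normal -0.120 -0.747 0.654
  outer loop
   vertex 3.5 3.0 3.7
   vertex 3.5 1.6 2.1
   vertex 4.9 3.3 4.3
  endloop
 endfacet
 facet normal 0.681 0.520 -0.515
  outer loop
   vertex 4.6 2.9 3.5
   vertex 3.3 4.8 3.7
   vertex 4.9 3.3 4.3
  endloop
 endfacet
 facet normal 0.720 -0.690 0.075
  outer loop
   vertex 4.6 2.9 3.5
   vertex 4.9 3.3 4.3
   vertex 3.5 1.6 2.1
  endloop
 endfacet
 facet normal 0.488 0.415 -0.768
  outer loop
   vertex 4.6 2.9 3.5
   vertex 3.5 1.6 2.1
   vertex 3.3 4.8 3.7
  endloop
 endfacet
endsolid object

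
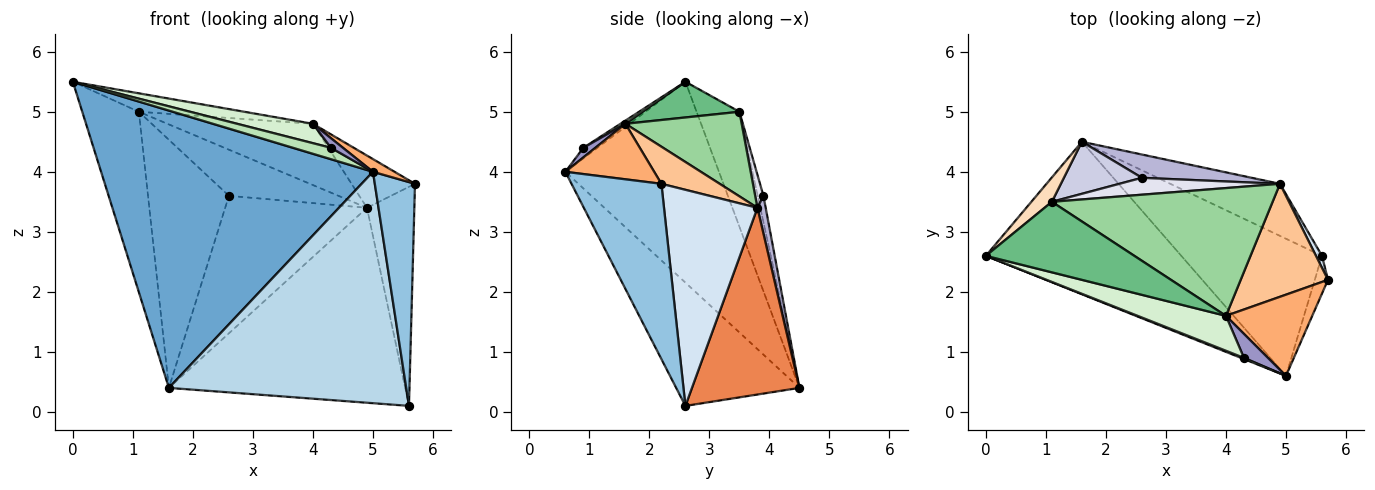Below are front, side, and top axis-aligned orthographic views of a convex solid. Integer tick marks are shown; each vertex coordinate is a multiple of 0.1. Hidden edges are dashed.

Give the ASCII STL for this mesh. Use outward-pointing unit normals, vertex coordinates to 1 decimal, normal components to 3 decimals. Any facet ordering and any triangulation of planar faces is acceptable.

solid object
 facet normal -0.444 -0.785 -0.432
  outer loop
   vertex 5.0 0.6 4.0
   vertex 0.0 2.6 5.5
   vertex 1.6 4.5 0.4
  endloop
 endfacet
 facet normal 0.911 -0.407 -0.069
  outer loop
   vertex 5.6 2.6 0.1
   vertex 5.7 2.2 3.8
   vertex 5.0 0.6 4.0
  endloop
 endfacet
 facet normal -0.408 -0.785 -0.466
  outer loop
   vertex 5.6 2.6 0.1
   vertex 5.0 0.6 4.0
   vertex 1.6 4.5 0.4
  endloop
 endfacet
 facet normal 0.892 0.452 0.025
  outer loop
   vertex 4.9 3.8 3.4
   vertex 5.7 2.2 3.8
   vertex 5.6 2.6 0.1
  endloop
 endfacet
 facet normal 0.402 0.884 -0.236
  outer loop
   vertex 4.9 3.8 3.4
   vertex 5.6 2.6 0.1
   vertex 1.6 4.5 0.4
  endloop
 endfacet
 facet normal 0.536 -0.130 0.834
  outer loop
   vertex 4.0 1.6 4.8
   vertex 5.0 0.6 4.0
   vertex 5.7 2.2 3.8
  endloop
 endfacet
 facet normal 0.360 0.392 0.847
  outer loop
   vertex 4.0 1.6 4.8
   vertex 5.7 2.2 3.8
   vertex 4.9 3.8 3.4
  endloop
 endfacet
 facet normal -0.600 0.793 0.107
  outer loop
   vertex 1.1 3.5 5.0
   vertex 1.6 4.5 0.4
   vertex 0.0 2.6 5.5
  endloop
 endfacet
 facet normal 0.227 0.247 0.942
  outer loop
   vertex 1.1 3.5 5.0
   vertex 0.0 2.6 5.5
   vertex 4.0 1.6 4.8
  endloop
 endfacet
 facet normal 0.327 0.409 0.852
  outer loop
   vertex 1.1 3.5 5.0
   vertex 4.0 1.6 4.8
   vertex 4.9 3.8 3.4
  endloop
 endfacet
 facet normal -0.344 -0.934 0.098
  outer loop
   vertex 4.3 0.9 4.4
   vertex 0.0 2.6 5.5
   vertex 5.0 0.6 4.0
  endloop
 endfacet
 facet normal 0.031 -0.486 0.874
  outer loop
   vertex 4.3 0.9 4.4
   vertex 4.0 1.6 4.8
   vertex 0.0 2.6 5.5
  endloop
 endfacet
 facet normal 0.348 -0.348 0.870
  outer loop
   vertex 4.3 0.9 4.4
   vertex 5.0 0.6 4.0
   vertex 4.0 1.6 4.8
  endloop
 endfacet
 facet normal 0.057 0.984 0.167
  outer loop
   vertex 2.6 3.9 3.6
   vertex 4.9 3.8 3.4
   vertex 1.6 4.5 0.4
  endloop
 endfacet
 facet normal -0.069 0.976 0.205
  outer loop
   vertex 2.6 3.9 3.6
   vertex 1.6 4.5 0.4
   vertex 1.1 3.5 5.0
  endloop
 endfacet
 facet normal 0.071 0.937 0.343
  outer loop
   vertex 2.6 3.9 3.6
   vertex 1.1 3.5 5.0
   vertex 4.9 3.8 3.4
  endloop
 endfacet
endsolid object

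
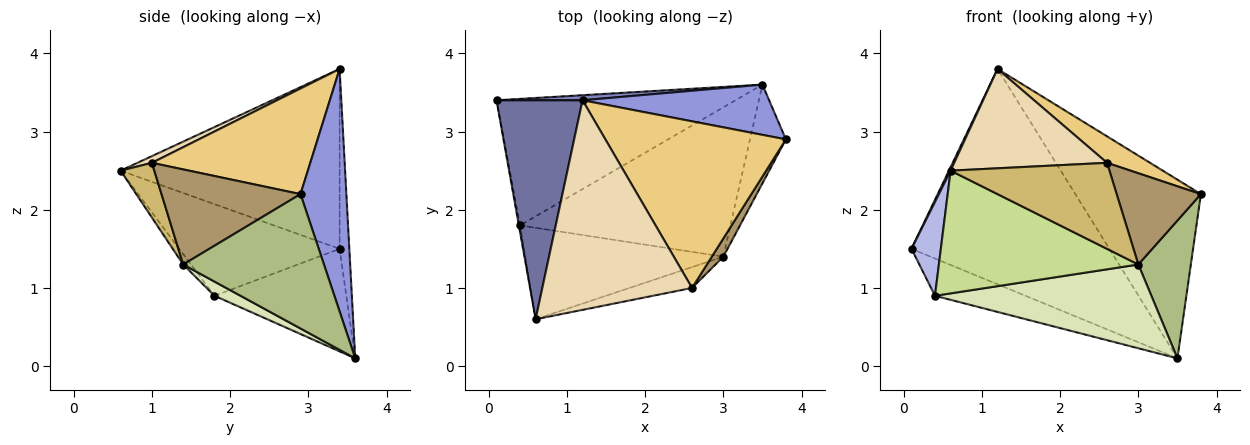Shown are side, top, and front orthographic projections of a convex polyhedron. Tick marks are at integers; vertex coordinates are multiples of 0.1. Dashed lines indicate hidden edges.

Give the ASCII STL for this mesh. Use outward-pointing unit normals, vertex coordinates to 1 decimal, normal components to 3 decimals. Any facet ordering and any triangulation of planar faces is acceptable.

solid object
 facet normal -0.902 -0.007 0.431
  outer loop
   vertex 1.2 3.4 3.8
   vertex 0.1 3.4 1.5
   vertex 0.6 0.6 2.5
  endloop
 endfacet
 facet normal -0.049 0.999 0.023
  outer loop
   vertex 3.5 3.6 0.1
   vertex 0.1 3.4 1.5
   vertex 1.2 3.4 3.8
  endloop
 endfacet
 facet normal 0.332 0.908 0.255
  outer loop
   vertex 3.5 3.6 0.1
   vertex 1.2 3.4 3.8
   vertex 3.8 2.9 2.2
  endloop
 endfacet
 facet normal -0.984 -0.180 -0.012
  outer loop
   vertex 0.4 1.8 0.9
   vertex 0.6 0.6 2.5
   vertex 0.1 3.4 1.5
  endloop
 endfacet
 facet normal -0.381 0.261 -0.887
  outer loop
   vertex 0.4 1.8 0.9
   vertex 0.1 3.4 1.5
   vertex 3.5 3.6 0.1
  endloop
 endfacet
 facet normal 0.909 -0.339 -0.243
  outer loop
   vertex 3.0 1.4 1.3
   vertex 3.5 3.6 0.1
   vertex 3.8 2.9 2.2
  endloop
 endfacet
 facet normal -0.031 -0.801 -0.597
  outer loop
   vertex 3.0 1.4 1.3
   vertex 0.6 0.6 2.5
   vertex 0.4 1.8 0.9
  endloop
 endfacet
 facet normal 0.059 -0.488 -0.871
  outer loop
   vertex 3.0 1.4 1.3
   vertex 0.4 1.8 0.9
   vertex 3.5 3.6 0.1
  endloop
 endfacet
 facet normal 0.851 -0.516 0.103
  outer loop
   vertex 2.6 1.0 2.6
   vertex 3.0 1.4 1.3
   vertex 3.8 2.9 2.2
  endloop
 endfacet
 facet normal 0.202 -0.952 -0.231
  outer loop
   vertex 2.6 1.0 2.6
   vertex 0.6 0.6 2.5
   vertex 3.0 1.4 1.3
  endloop
 endfacet
 facet normal 0.500 -0.136 0.855
  outer loop
   vertex 2.6 1.0 2.6
   vertex 3.8 2.9 2.2
   vertex 1.2 3.4 3.8
  endloop
 endfacet
 facet normal 0.040 -0.428 0.903
  outer loop
   vertex 2.6 1.0 2.6
   vertex 1.2 3.4 3.8
   vertex 0.6 0.6 2.5
  endloop
 endfacet
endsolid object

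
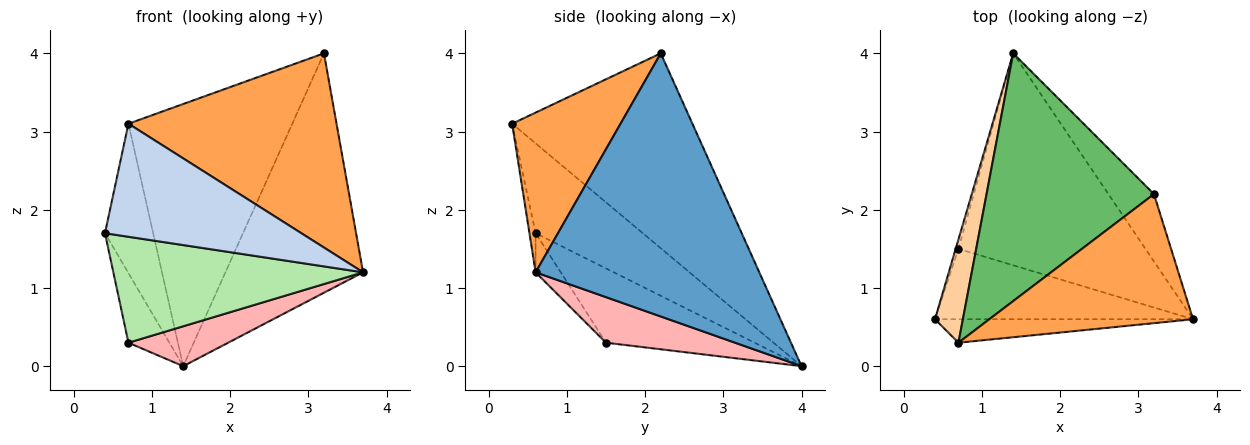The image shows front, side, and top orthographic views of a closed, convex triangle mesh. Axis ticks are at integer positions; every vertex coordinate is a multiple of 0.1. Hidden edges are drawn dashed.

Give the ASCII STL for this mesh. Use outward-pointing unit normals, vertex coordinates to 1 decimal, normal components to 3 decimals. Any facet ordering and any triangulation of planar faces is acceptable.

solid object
 facet normal 0.843 0.518 -0.146
  outer loop
   vertex 3.2 2.2 4.0
   vertex 3.7 0.6 1.2
   vertex 1.4 4.0 0.0
  endloop
 endfacet
 facet normal -0.031 -0.979 -0.203
  outer loop
   vertex 0.7 0.3 3.1
   vertex 0.4 0.6 1.7
   vertex 3.7 0.6 1.2
  endloop
 endfacet
 facet normal 0.398 -0.764 0.508
  outer loop
   vertex 0.7 0.3 3.1
   vertex 3.7 0.6 1.2
   vertex 3.2 2.2 4.0
  endloop
 endfacet
 facet normal -0.878 0.394 0.273
  outer loop
   vertex 0.7 0.3 3.1
   vertex 1.4 4.0 0.0
   vertex 0.4 0.6 1.7
  endloop
 endfacet
 facet normal -0.625 0.568 0.536
  outer loop
   vertex 0.7 0.3 3.1
   vertex 3.2 2.2 4.0
   vertex 1.4 4.0 0.0
  endloop
 endfacet
 facet normal -0.084 -0.830 -0.551
  outer loop
   vertex 0.7 1.5 0.3
   vertex 3.7 0.6 1.2
   vertex 0.4 0.6 1.7
  endloop
 endfacet
 facet normal -0.963 0.265 -0.036
  outer loop
   vertex 0.7 1.5 0.3
   vertex 0.4 0.6 1.7
   vertex 1.4 4.0 0.0
  endloop
 endfacet
 facet normal 0.233 -0.180 -0.956
  outer loop
   vertex 0.7 1.5 0.3
   vertex 1.4 4.0 0.0
   vertex 3.7 0.6 1.2
  endloop
 endfacet
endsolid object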